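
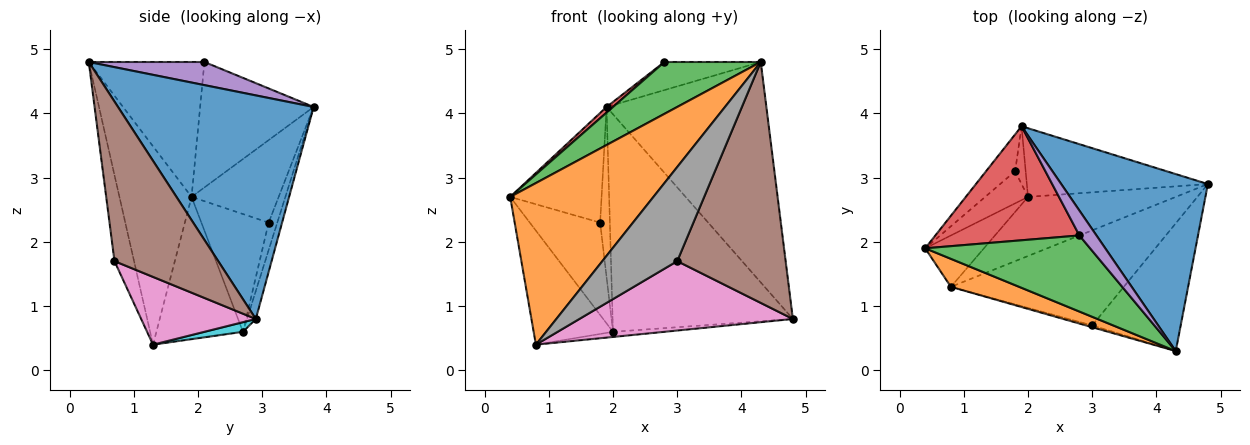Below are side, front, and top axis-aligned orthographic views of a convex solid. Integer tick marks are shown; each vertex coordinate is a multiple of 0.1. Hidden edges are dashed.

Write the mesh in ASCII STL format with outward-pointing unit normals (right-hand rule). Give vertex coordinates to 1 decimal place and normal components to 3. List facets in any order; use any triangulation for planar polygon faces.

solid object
 facet normal 0.690 0.564 0.453
  outer loop
   vertex 1.9 3.8 4.1
   vertex 4.3 0.3 4.8
   vertex 4.8 2.9 0.8
  endloop
 endfacet
 facet normal -0.444 -0.883 0.153
  outer loop
   vertex 0.8 1.3 0.4
   vertex 4.3 0.3 4.8
   vertex 0.4 1.9 2.7
  endloop
 endfacet
 facet normal -0.560 -0.467 0.684
  outer loop
   vertex 2.8 2.1 4.8
   vertex 0.4 1.9 2.7
   vertex 4.3 0.3 4.8
  endloop
 endfacet
 facet normal -0.656 -0.037 0.754
  outer loop
   vertex 2.8 2.1 4.8
   vertex 1.9 3.8 4.1
   vertex 0.4 1.9 2.7
  endloop
 endfacet
 facet normal 0.668 0.557 0.493
  outer loop
   vertex 2.8 2.1 4.8
   vertex 4.3 0.3 4.8
   vertex 1.9 3.8 4.1
  endloop
 endfacet
 facet normal 0.646 -0.675 -0.358
  outer loop
   vertex 3.0 0.7 1.7
   vertex 4.8 2.9 0.8
   vertex 4.3 0.3 4.8
  endloop
 endfacet
 facet normal 0.302 -0.562 -0.770
  outer loop
   vertex 3.0 0.7 1.7
   vertex 0.8 1.3 0.4
   vertex 4.8 2.9 0.8
  endloop
 endfacet
 facet normal -0.253 -0.967 -0.019
  outer loop
   vertex 3.0 0.7 1.7
   vertex 4.3 0.3 4.8
   vertex 0.8 1.3 0.4
  endloop
 endfacet
 facet normal -0.047 0.953 -0.301
  outer loop
   vertex 2.0 2.7 0.6
   vertex 1.9 3.8 4.1
   vertex 4.8 2.9 0.8
  endloop
 endfacet
 facet normal 0.065 0.086 -0.994
  outer loop
   vertex 2.0 2.7 0.6
   vertex 4.8 2.9 0.8
   vertex 0.8 1.3 0.4
  endloop
 endfacet
 facet normal -0.705 0.646 -0.291
  outer loop
   vertex 2.0 2.7 0.6
   vertex 0.8 1.3 0.4
   vertex 0.4 1.9 2.7
  endloop
 endfacet
 facet normal -0.670 0.703 -0.236
  outer loop
   vertex 1.8 3.1 2.3
   vertex 0.4 1.9 2.7
   vertex 1.9 3.8 4.1
  endloop
 endfacet
 facet normal -0.670 0.701 -0.244
  outer loop
   vertex 1.8 3.1 2.3
   vertex 2.0 2.7 0.6
   vertex 0.4 1.9 2.7
  endloop
 endfacet
 facet normal -0.643 0.725 -0.246
  outer loop
   vertex 1.8 3.1 2.3
   vertex 1.9 3.8 4.1
   vertex 2.0 2.7 0.6
  endloop
 endfacet
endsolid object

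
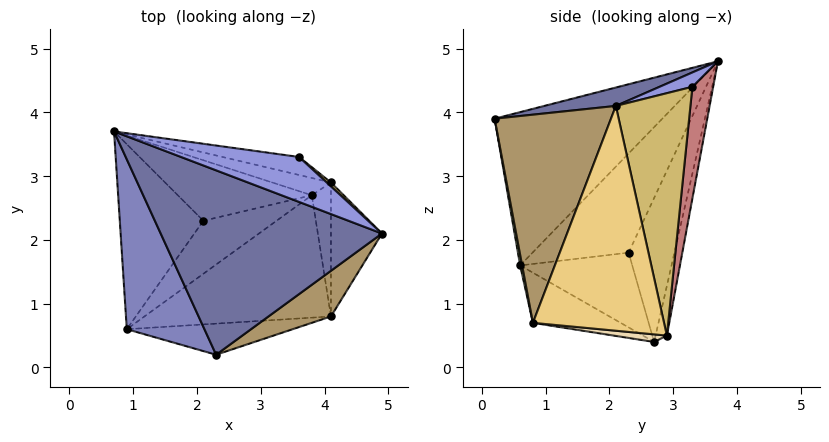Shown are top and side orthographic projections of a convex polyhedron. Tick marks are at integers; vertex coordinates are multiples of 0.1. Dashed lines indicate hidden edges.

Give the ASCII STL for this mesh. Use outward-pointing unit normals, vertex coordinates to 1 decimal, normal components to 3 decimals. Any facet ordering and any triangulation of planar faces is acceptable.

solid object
 facet normal 0.081 -0.213 0.974
  outer loop
   vertex 2.3 0.2 3.9
   vertex 4.9 2.1 4.1
   vertex 0.7 3.7 4.8
  endloop
 endfacet
 facet normal -0.790 -0.464 0.400
  outer loop
   vertex 0.9 0.6 1.6
   vertex 2.3 0.2 3.9
   vertex 0.7 3.7 4.8
  endloop
 endfacet
 facet normal 0.120 -0.117 0.986
  outer loop
   vertex 3.6 3.3 4.4
   vertex 0.7 3.7 4.8
   vertex 4.9 2.1 4.1
  endloop
 endfacet
 facet normal -0.592 0.588 -0.551
  outer loop
   vertex 2.1 2.3 1.8
   vertex 0.7 3.7 4.8
   vertex 3.8 2.7 0.4
  endloop
 endfacet
 facet normal -0.651 0.524 -0.549
  outer loop
   vertex 2.1 2.3 1.8
   vertex 0.9 0.6 1.6
   vertex 0.7 3.7 4.8
  endloop
 endfacet
 facet normal -0.616 0.506 -0.604
  outer loop
   vertex 2.1 2.3 1.8
   vertex 3.8 2.7 0.4
   vertex 0.9 0.6 1.6
  endloop
 endfacet
 facet normal 0.011 -0.984 -0.178
  outer loop
   vertex 4.1 0.8 0.7
   vertex 2.3 0.2 3.9
   vertex 0.9 0.6 1.6
  endloop
 endfacet
 facet normal -0.255 -0.190 -0.948
  outer loop
   vertex 4.1 0.8 0.7
   vertex 0.9 0.6 1.6
   vertex 3.8 2.7 0.4
  endloop
 endfacet
 facet normal 0.573 -0.802 0.172
  outer loop
   vertex 4.1 0.8 0.7
   vertex 4.9 2.1 4.1
   vertex 2.3 0.2 3.9
  endloop
 endfacet
 facet normal 0.680 0.733 0.012
  outer loop
   vertex 4.1 2.9 0.5
   vertex 3.6 3.3 4.4
   vertex 4.9 2.1 4.1
  endloop
 endfacet
 facet normal 0.975 -0.021 -0.221
  outer loop
   vertex 4.1 2.9 0.5
   vertex 4.9 2.1 4.1
   vertex 4.1 0.8 0.7
  endloop
 endfacet
 facet normal 0.367 -0.088 -0.926
  outer loop
   vertex 4.1 2.9 0.5
   vertex 4.1 0.8 0.7
   vertex 3.8 2.7 0.4
  endloop
 endfacet
 facet normal -0.385 0.804 -0.454
  outer loop
   vertex 4.1 2.9 0.5
   vertex 3.8 2.7 0.4
   vertex 0.7 3.7 4.8
  endloop
 endfacet
 facet normal 0.125 0.989 -0.085
  outer loop
   vertex 4.1 2.9 0.5
   vertex 0.7 3.7 4.8
   vertex 3.6 3.3 4.4
  endloop
 endfacet
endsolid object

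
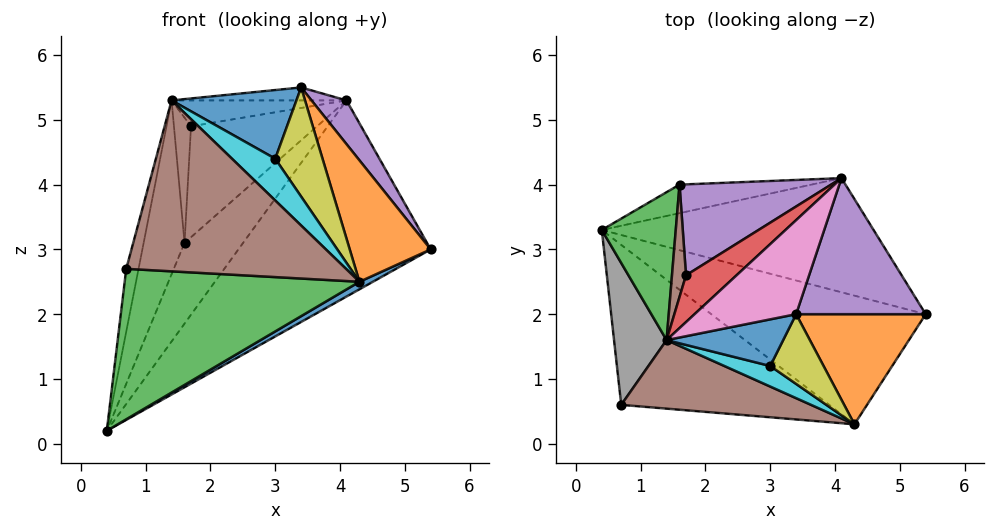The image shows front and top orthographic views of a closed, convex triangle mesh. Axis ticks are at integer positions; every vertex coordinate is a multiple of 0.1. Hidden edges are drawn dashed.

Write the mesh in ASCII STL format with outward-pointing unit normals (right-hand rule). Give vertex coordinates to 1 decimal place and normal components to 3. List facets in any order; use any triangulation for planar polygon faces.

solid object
 facet normal 0.478 -0.051 -0.877
  outer loop
   vertex 4.3 0.3 2.5
   vertex 0.4 3.3 0.2
   vertex 5.4 2.0 3.0
  endloop
 endfacet
 facet normal 0.643 -0.567 0.514
  outer loop
   vertex 3.4 2.0 5.5
   vertex 4.3 0.3 2.5
   vertex 5.4 2.0 3.0
  endloop
 endfacet
 facet normal -0.097 -0.682 -0.725
  outer loop
   vertex 0.7 0.6 2.7
   vertex 0.4 3.3 0.2
   vertex 4.3 0.3 2.5
  endloop
 endfacet
 facet normal 0.452 0.771 -0.449
  outer loop
   vertex 4.1 4.1 5.3
   vertex 5.4 2.0 3.0
   vertex 0.4 3.3 0.2
  endloop
 endfacet
 facet normal 0.766 -0.197 0.612
  outer loop
   vertex 4.1 4.1 5.3
   vertex 3.4 2.0 5.5
   vertex 5.4 2.0 3.0
  endloop
 endfacet
 facet normal -0.057 -0.927 0.372
  outer loop
   vertex 1.4 1.6 5.3
   vertex 0.7 0.6 2.7
   vertex 4.3 0.3 2.5
  endloop
 endfacet
 facet normal -0.125 0.135 0.983
  outer loop
   vertex 1.4 1.6 5.3
   vertex 3.4 2.0 5.5
   vertex 4.1 4.1 5.3
  endloop
 endfacet
 facet normal -0.970 0.099 0.223
  outer loop
   vertex 1.4 1.6 5.3
   vertex 0.4 3.3 0.2
   vertex 0.7 0.6 2.7
  endloop
 endfacet
 facet normal 0.200 -0.826 0.528
  outer loop
   vertex 3.0 1.2 4.4
   vertex 4.3 0.3 2.5
   vertex 3.4 2.0 5.5
  endloop
 endfacet
 facet normal 0.024 -0.897 0.441
  outer loop
   vertex 3.0 1.2 4.4
   vertex 1.4 1.6 5.3
   vertex 4.3 0.3 2.5
  endloop
 endfacet
 facet normal 0.109 -0.822 0.559
  outer loop
   vertex 3.0 1.2 4.4
   vertex 3.4 2.0 5.5
   vertex 1.4 1.6 5.3
  endloop
 endfacet
 facet normal 0.248 0.913 -0.323
  outer loop
   vertex 1.6 4.0 3.1
   vertex 4.1 4.1 5.3
   vertex 0.4 3.3 0.2
  endloop
 endfacet
 facet normal -0.895 0.339 0.289
  outer loop
   vertex 1.6 4.0 3.1
   vertex 0.4 3.3 0.2
   vertex 1.4 1.6 5.3
  endloop
 endfacet
 facet normal -0.409 0.442 0.798
  outer loop
   vertex 1.7 2.6 4.9
   vertex 1.4 1.6 5.3
   vertex 4.1 4.1 5.3
  endloop
 endfacet
 facet normal -0.507 0.666 0.546
  outer loop
   vertex 1.7 2.6 4.9
   vertex 4.1 4.1 5.3
   vertex 1.6 4.0 3.1
  endloop
 endfacet
 facet normal -0.847 0.396 0.355
  outer loop
   vertex 1.7 2.6 4.9
   vertex 1.6 4.0 3.1
   vertex 1.4 1.6 5.3
  endloop
 endfacet
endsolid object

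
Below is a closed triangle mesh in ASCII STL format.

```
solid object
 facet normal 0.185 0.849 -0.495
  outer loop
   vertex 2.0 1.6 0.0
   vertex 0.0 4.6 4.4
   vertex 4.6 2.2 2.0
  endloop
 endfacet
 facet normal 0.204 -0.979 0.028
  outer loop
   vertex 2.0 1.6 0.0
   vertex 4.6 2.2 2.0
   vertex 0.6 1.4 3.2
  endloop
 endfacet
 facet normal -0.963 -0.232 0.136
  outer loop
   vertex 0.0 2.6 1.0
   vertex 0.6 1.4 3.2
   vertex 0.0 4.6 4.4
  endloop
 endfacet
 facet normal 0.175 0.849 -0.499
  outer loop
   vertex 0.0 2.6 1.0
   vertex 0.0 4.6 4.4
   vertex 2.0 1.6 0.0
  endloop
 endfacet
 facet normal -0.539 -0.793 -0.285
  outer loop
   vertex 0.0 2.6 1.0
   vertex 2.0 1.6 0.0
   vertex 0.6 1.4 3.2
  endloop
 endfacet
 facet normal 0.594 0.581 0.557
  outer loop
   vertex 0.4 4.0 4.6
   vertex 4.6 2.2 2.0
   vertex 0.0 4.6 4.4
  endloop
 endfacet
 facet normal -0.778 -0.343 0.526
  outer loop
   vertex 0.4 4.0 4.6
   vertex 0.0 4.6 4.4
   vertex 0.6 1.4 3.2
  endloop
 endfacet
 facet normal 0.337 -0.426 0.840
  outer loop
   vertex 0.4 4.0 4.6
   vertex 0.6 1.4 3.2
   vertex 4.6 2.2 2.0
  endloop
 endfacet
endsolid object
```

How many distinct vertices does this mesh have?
6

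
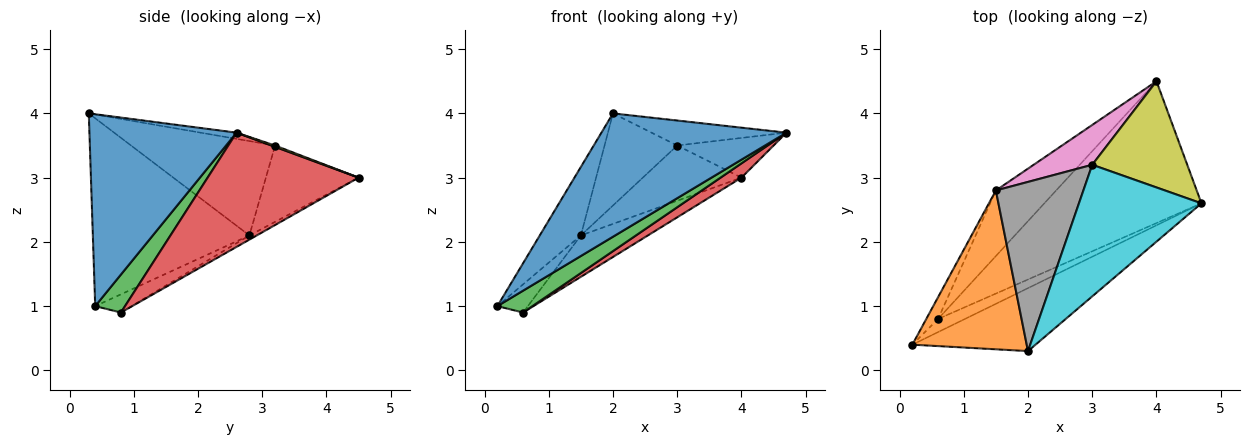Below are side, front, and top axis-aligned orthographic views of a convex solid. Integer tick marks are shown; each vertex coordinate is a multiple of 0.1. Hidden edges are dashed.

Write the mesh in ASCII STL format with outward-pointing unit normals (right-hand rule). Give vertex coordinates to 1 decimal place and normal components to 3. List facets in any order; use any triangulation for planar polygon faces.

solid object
 facet normal 0.578 -0.727 -0.371
  outer loop
   vertex 2.0 0.3 4.0
   vertex 0.2 0.4 1.0
   vertex 4.7 2.6 3.7
  endloop
 endfacet
 facet normal -0.833 0.219 0.507
  outer loop
   vertex 1.5 2.8 2.1
   vertex 0.2 0.4 1.0
   vertex 2.0 0.3 4.0
  endloop
 endfacet
 facet normal 0.589 -0.693 -0.417
  outer loop
   vertex 0.6 0.8 0.9
   vertex 4.7 2.6 3.7
   vertex 0.2 0.4 1.0
  endloop
 endfacet
 facet normal 0.586 -0.081 -0.806
  outer loop
   vertex 0.6 0.8 0.9
   vertex 4.0 4.5 3.0
   vertex 4.7 2.6 3.7
  endloop
 endfacet
 facet normal -0.687 0.576 -0.444
  outer loop
   vertex 0.6 0.8 0.9
   vertex 0.2 0.4 1.0
   vertex 1.5 2.8 2.1
  endloop
 endfacet
 facet normal -0.058 0.533 -0.844
  outer loop
   vertex 0.6 0.8 0.9
   vertex 1.5 2.8 2.1
   vertex 4.0 4.5 3.0
  endloop
 endfacet
 facet normal -0.606 0.645 0.465
  outer loop
   vertex 3.0 3.2 3.5
   vertex 4.0 4.5 3.0
   vertex 1.5 2.8 2.1
  endloop
 endfacet
 facet normal -0.688 0.347 0.638
  outer loop
   vertex 3.0 3.2 3.5
   vertex 1.5 2.8 2.1
   vertex 2.0 0.3 4.0
  endloop
 endfacet
 facet normal 0.013 0.350 0.937
  outer loop
   vertex 3.0 3.2 3.5
   vertex 4.7 2.6 3.7
   vertex 4.0 4.5 3.0
  endloop
 endfacet
 facet normal -0.050 0.186 0.981
  outer loop
   vertex 3.0 3.2 3.5
   vertex 2.0 0.3 4.0
   vertex 4.7 2.6 3.7
  endloop
 endfacet
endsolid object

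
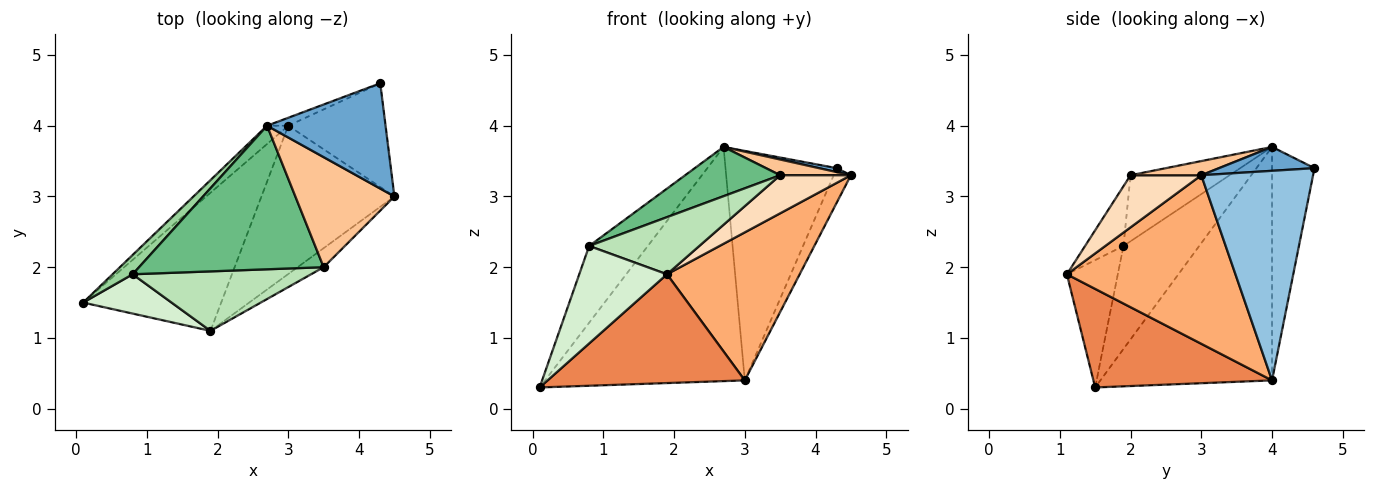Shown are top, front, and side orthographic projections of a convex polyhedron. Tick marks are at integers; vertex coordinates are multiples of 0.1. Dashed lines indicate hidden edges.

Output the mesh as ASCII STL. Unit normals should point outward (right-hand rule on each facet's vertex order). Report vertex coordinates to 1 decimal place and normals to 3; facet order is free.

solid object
 facet normal 0.197 -0.037 0.980
  outer loop
   vertex 2.7 4.0 3.7
   vertex 4.5 3.0 3.3
   vertex 4.3 4.6 3.4
  endloop
 endfacet
 facet normal 0.898 0.138 -0.417
  outer loop
   vertex 3.0 4.0 0.4
   vertex 4.3 4.6 3.4
   vertex 4.5 3.0 3.3
  endloop
 endfacet
 facet normal -0.651 0.757 -0.059
  outer loop
   vertex 3.0 4.0 0.4
   vertex 0.1 1.5 0.3
   vertex 2.7 4.0 3.7
  endloop
 endfacet
 facet normal -0.356 0.934 -0.032
  outer loop
   vertex 3.0 4.0 0.4
   vertex 2.7 4.0 3.7
   vertex 4.3 4.6 3.4
  endloop
 endfacet
 facet normal 0.489 -0.540 -0.685
  outer loop
   vertex 1.9 1.1 1.9
   vertex 0.1 1.5 0.3
   vertex 3.0 4.0 0.4
  endloop
 endfacet
 facet normal 0.668 -0.526 -0.527
  outer loop
   vertex 1.9 1.1 1.9
   vertex 3.0 4.0 0.4
   vertex 4.5 3.0 3.3
  endloop
 endfacet
 facet normal 0.140 -0.140 0.980
  outer loop
   vertex 3.5 2.0 3.3
   vertex 4.5 3.0 3.3
   vertex 2.7 4.0 3.7
  endloop
 endfacet
 facet normal 0.667 -0.667 -0.333
  outer loop
   vertex 3.5 2.0 3.3
   vertex 1.9 1.1 1.9
   vertex 4.5 3.0 3.3
  endloop
 endfacet
 facet normal -0.320 -0.307 0.896
  outer loop
   vertex 0.8 1.9 2.3
   vertex 3.5 2.0 3.3
   vertex 2.7 4.0 3.7
  endloop
 endfacet
 facet normal -0.781 0.605 0.152
  outer loop
   vertex 0.8 1.9 2.3
   vertex 2.7 4.0 3.7
   vertex 0.1 1.5 0.3
  endloop
 endfacet
 facet normal -0.235 -0.673 0.701
  outer loop
   vertex 0.8 1.9 2.3
   vertex 1.9 1.1 1.9
   vertex 3.5 2.0 3.3
  endloop
 endfacet
 facet normal -0.474 -0.817 0.329
  outer loop
   vertex 0.8 1.9 2.3
   vertex 0.1 1.5 0.3
   vertex 1.9 1.1 1.9
  endloop
 endfacet
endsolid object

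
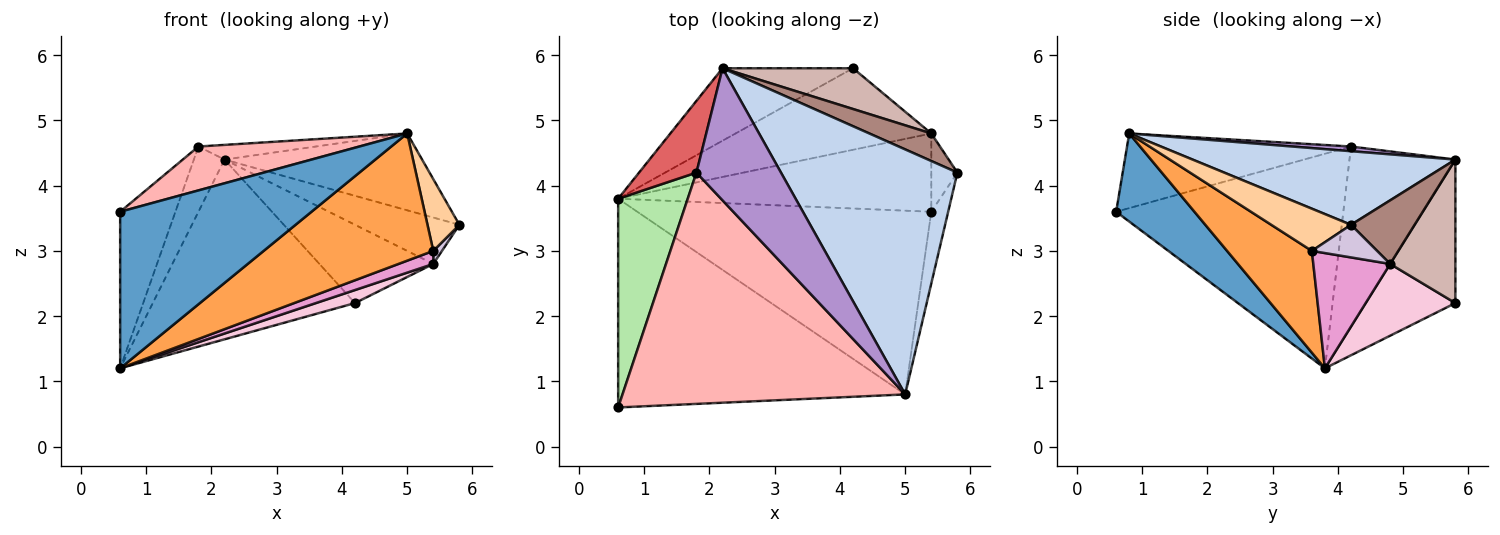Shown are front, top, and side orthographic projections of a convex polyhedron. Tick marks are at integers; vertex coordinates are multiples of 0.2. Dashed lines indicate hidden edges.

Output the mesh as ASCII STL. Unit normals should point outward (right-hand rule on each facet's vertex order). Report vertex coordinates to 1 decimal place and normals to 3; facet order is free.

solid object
 facet normal 0.238 -0.583 -0.777
  outer loop
   vertex 0.6 0.6 3.6
   vertex 0.6 3.8 1.2
   vertex 5.0 0.8 4.8
  endloop
 endfacet
 facet normal 0.370 0.278 0.887
  outer loop
   vertex 2.2 5.8 4.4
   vertex 5.0 0.8 4.8
   vertex 5.8 4.2 3.4
  endloop
 endfacet
 facet normal 0.274 -0.547 -0.791
  outer loop
   vertex 5.4 3.6 3.0
   vertex 5.0 0.8 4.8
   vertex 0.6 3.8 1.2
  endloop
 endfacet
 facet normal 0.870 -0.348 -0.348
  outer loop
   vertex 5.4 3.6 3.0
   vertex 5.8 4.2 3.4
   vertex 5.0 0.8 4.8
  endloop
 endfacet
 facet normal -0.380 0.858 -0.346
  outer loop
   vertex 4.2 5.8 2.2
   vertex 0.6 3.8 1.2
   vertex 2.2 5.8 4.4
  endloop
 endfacet
 facet normal -0.927 0.225 0.301
  outer loop
   vertex 1.8 4.2 4.6
   vertex 0.6 3.8 1.2
   vertex 0.6 0.6 3.6
  endloop
 endfacet
 facet normal -0.918 0.266 0.293
  outer loop
   vertex 1.8 4.2 4.6
   vertex 2.2 5.8 4.4
   vertex 0.6 3.8 1.2
  endloop
 endfacet
 facet normal -0.251 -0.180 0.951
  outer loop
   vertex 1.8 4.2 4.6
   vertex 0.6 0.6 3.6
   vertex 5.0 0.8 4.8
  endloop
 endfacet
 facet normal 0.055 0.110 0.992
  outer loop
   vertex 1.8 4.2 4.6
   vertex 5.0 0.8 4.8
   vertex 2.2 5.8 4.4
  endloop
 endfacet
 facet normal 0.777 -0.104 -0.621
  outer loop
   vertex 5.4 4.8 2.8
   vertex 5.8 4.2 3.4
   vertex 5.4 3.6 3.0
  endloop
 endfacet
 facet normal 0.464 0.762 0.452
  outer loop
   vertex 5.4 4.8 2.8
   vertex 2.2 5.8 4.4
   vertex 5.8 4.2 3.4
  endloop
 endfacet
 facet normal 0.453 0.791 0.412
  outer loop
   vertex 5.4 4.8 2.8
   vertex 4.2 5.8 2.2
   vertex 2.2 5.8 4.4
  endloop
 endfacet
 facet normal 0.341 -0.155 -0.927
  outer loop
   vertex 5.4 4.8 2.8
   vertex 5.4 3.6 3.0
   vertex 0.6 3.8 1.2
  endloop
 endfacet
 facet normal 0.340 -0.149 -0.928
  outer loop
   vertex 5.4 4.8 2.8
   vertex 0.6 3.8 1.2
   vertex 4.2 5.8 2.2
  endloop
 endfacet
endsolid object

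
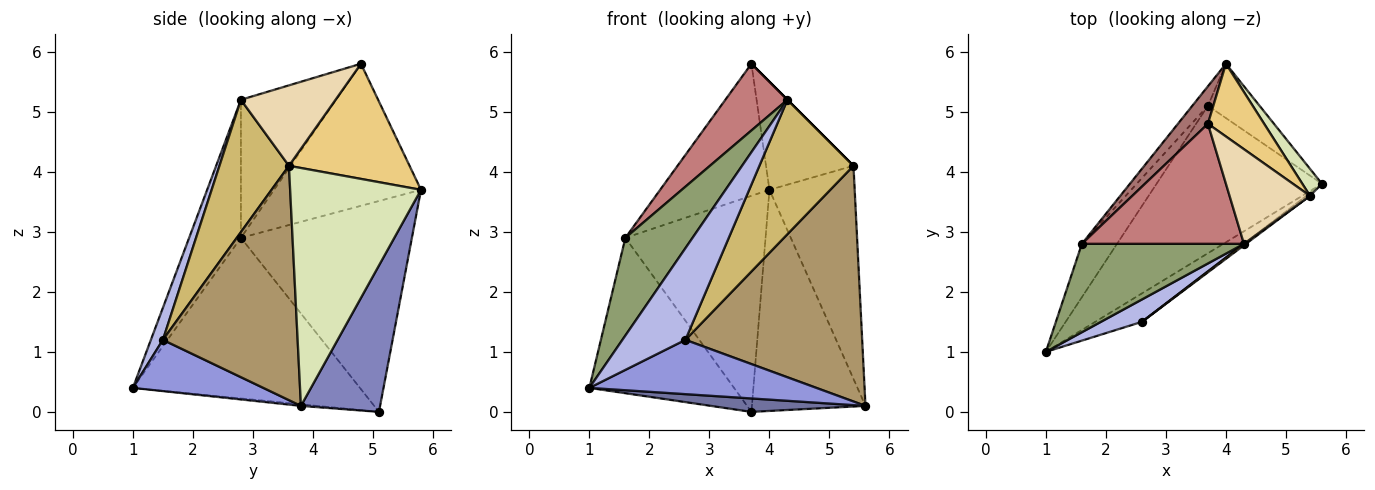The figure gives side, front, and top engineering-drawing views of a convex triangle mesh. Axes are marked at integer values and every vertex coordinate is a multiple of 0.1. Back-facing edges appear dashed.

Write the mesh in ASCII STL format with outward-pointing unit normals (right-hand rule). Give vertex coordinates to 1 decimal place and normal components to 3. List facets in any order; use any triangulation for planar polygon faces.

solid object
 facet normal -0.010 -0.091 -0.996
  outer loop
   vertex 3.7 5.1 0.0
   vertex 5.6 3.8 0.1
   vertex 1.0 1.0 0.4
  endloop
 endfacet
 facet normal 0.561 0.804 -0.198
  outer loop
   vertex 3.7 5.1 0.0
   vertex 4.0 5.8 3.7
   vertex 5.6 3.8 0.1
  endloop
 endfacet
 facet normal 0.454 -0.789 -0.414
  outer loop
   vertex 2.6 1.5 1.2
   vertex 1.0 1.0 0.4
   vertex 5.6 3.8 0.1
  endloop
 endfacet
 facet normal 0.182 -0.955 0.233
  outer loop
   vertex 2.6 1.5 1.2
   vertex 4.3 2.8 5.2
   vertex 1.0 1.0 0.4
  endloop
 endfacet
 facet normal -0.496 -0.644 0.583
  outer loop
   vertex 1.6 2.8 2.9
   vertex 1.0 1.0 0.4
   vertex 4.3 2.8 5.2
  endloop
 endfacet
 facet normal -0.829 0.528 -0.181
  outer loop
   vertex 1.6 2.8 2.9
   vertex 3.7 5.1 0.0
   vertex 1.0 1.0 0.4
  endloop
 endfacet
 facet normal -0.772 0.633 -0.057
  outer loop
   vertex 1.6 2.8 2.9
   vertex 4.0 5.8 3.7
   vertex 3.7 5.1 0.0
  endloop
 endfacet
 facet normal 0.836 0.544 0.069
  outer loop
   vertex 5.4 3.6 4.1
   vertex 5.6 3.8 0.1
   vertex 4.0 5.8 3.7
  endloop
 endfacet
 facet normal 0.606 -0.795 -0.009
  outer loop
   vertex 5.4 3.6 4.1
   vertex 2.6 1.5 1.2
   vertex 5.6 3.8 0.1
  endloop
 endfacet
 facet normal 0.594 -0.804 0.009
  outer loop
   vertex 5.4 3.6 4.1
   vertex 4.3 2.8 5.2
   vertex 2.6 1.5 1.2
  endloop
 endfacet
 facet normal 0.753 0.546 0.368
  outer loop
   vertex 3.7 4.8 5.8
   vertex 5.4 3.6 4.1
   vertex 4.0 5.8 3.7
  endloop
 endfacet
 facet normal 0.707 0.000 0.707
  outer loop
   vertex 3.7 4.8 5.8
   vertex 4.3 2.8 5.2
   vertex 5.4 3.6 4.1
  endloop
 endfacet
 facet normal -0.791 0.588 0.167
  outer loop
   vertex 3.7 4.8 5.8
   vertex 4.0 5.8 3.7
   vertex 1.6 2.8 2.9
  endloop
 endfacet
 facet normal -0.597 -0.390 0.701
  outer loop
   vertex 3.7 4.8 5.8
   vertex 1.6 2.8 2.9
   vertex 4.3 2.8 5.2
  endloop
 endfacet
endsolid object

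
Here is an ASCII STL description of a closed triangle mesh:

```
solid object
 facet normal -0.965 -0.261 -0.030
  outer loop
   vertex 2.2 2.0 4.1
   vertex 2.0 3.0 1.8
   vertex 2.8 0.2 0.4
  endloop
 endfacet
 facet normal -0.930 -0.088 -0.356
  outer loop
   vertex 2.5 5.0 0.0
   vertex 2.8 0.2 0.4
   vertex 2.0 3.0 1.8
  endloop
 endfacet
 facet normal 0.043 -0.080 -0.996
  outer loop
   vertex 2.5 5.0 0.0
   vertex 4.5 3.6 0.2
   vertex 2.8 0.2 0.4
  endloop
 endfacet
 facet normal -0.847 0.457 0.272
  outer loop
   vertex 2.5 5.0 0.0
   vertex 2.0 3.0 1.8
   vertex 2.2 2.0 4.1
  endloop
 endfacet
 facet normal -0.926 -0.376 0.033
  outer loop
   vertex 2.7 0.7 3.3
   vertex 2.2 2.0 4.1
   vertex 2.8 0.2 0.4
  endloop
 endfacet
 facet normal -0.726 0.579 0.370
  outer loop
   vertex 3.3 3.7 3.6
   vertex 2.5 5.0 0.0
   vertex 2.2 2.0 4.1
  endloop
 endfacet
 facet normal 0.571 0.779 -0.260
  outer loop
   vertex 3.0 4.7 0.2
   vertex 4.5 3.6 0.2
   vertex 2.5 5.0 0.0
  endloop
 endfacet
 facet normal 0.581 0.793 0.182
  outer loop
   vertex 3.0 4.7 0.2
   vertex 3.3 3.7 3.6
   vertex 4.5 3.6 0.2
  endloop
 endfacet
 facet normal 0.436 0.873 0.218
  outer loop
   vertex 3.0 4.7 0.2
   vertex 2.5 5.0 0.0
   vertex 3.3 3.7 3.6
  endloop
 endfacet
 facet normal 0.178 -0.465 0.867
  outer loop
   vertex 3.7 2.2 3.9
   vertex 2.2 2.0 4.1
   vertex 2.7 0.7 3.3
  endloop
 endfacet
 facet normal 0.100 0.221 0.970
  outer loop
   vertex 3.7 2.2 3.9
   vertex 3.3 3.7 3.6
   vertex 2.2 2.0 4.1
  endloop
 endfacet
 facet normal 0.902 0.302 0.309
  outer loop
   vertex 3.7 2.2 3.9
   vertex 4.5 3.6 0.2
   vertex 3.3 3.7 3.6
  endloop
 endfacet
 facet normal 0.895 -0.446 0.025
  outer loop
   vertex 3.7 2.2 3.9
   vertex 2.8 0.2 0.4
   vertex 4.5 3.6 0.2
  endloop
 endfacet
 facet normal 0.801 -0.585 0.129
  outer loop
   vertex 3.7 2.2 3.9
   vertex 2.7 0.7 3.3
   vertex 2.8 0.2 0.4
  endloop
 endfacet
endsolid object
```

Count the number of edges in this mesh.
21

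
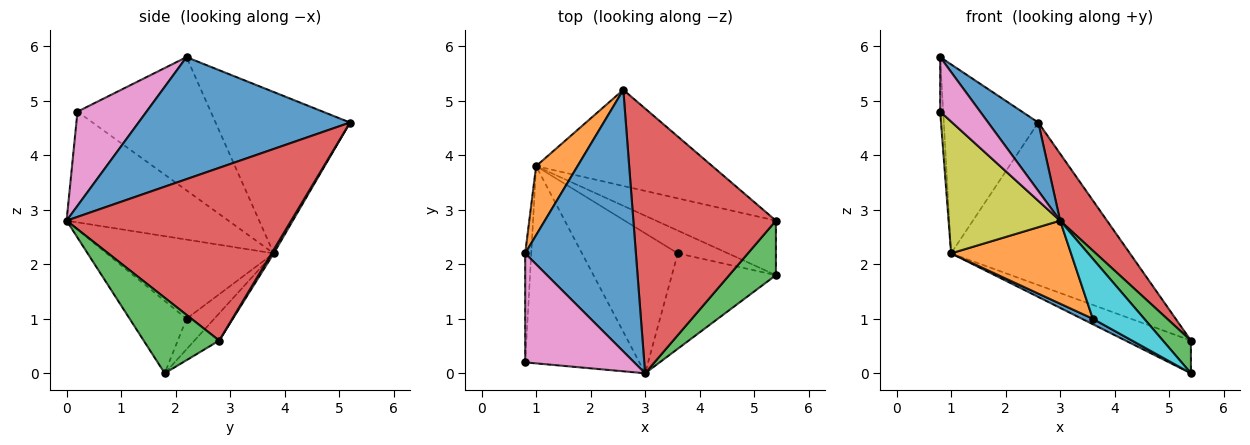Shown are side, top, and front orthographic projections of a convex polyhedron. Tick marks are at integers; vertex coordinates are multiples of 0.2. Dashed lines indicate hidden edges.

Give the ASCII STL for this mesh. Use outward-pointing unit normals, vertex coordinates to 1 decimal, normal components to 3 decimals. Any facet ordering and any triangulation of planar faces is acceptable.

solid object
 facet normal 0.729 -0.173 0.662
  outer loop
   vertex 3.0 0.0 2.8
   vertex 2.6 5.2 4.6
   vertex 0.8 2.2 5.8
  endloop
 endfacet
 facet normal -0.801 0.563 0.206
  outer loop
   vertex 1.0 3.8 2.2
   vertex 0.8 2.2 5.8
   vertex 2.6 5.2 4.6
  endloop
 endfacet
 facet normal 0.811 -0.301 0.502
  outer loop
   vertex 5.4 2.8 0.6
   vertex 3.0 0.0 2.8
   vertex 5.4 1.8 0.0
  endloop
 endfacet
 facet normal 0.761 -0.159 0.628
  outer loop
   vertex 5.4 2.8 0.6
   vertex 2.6 5.2 4.6
   vertex 3.0 0.0 2.8
  endloop
 endfacet
 facet normal -0.191 0.505 -0.842
  outer loop
   vertex 5.4 2.8 0.6
   vertex 5.4 1.8 0.0
   vertex 1.0 3.8 2.2
  endloop
 endfacet
 facet normal 0.010 0.861 -0.509
  outer loop
   vertex 5.4 2.8 0.6
   vertex 1.0 3.8 2.2
   vertex 2.6 5.2 4.6
  endloop
 endfacet
 facet normal 0.611 -0.354 0.708
  outer loop
   vertex 0.8 0.2 4.8
   vertex 3.0 0.0 2.8
   vertex 0.8 2.2 5.8
  endloop
 endfacet
 facet normal -0.999 0.023 -0.045
  outer loop
   vertex 0.8 0.2 4.8
   vertex 0.8 2.2 5.8
   vertex 1.0 3.8 2.2
  endloop
 endfacet
 facet normal -0.628 -0.433 -0.647
  outer loop
   vertex 0.8 0.2 4.8
   vertex 1.0 3.8 2.2
   vertex 3.0 0.0 2.8
  endloop
 endfacet
 facet normal -0.507 -0.459 -0.730
  outer loop
   vertex 3.6 2.2 1.0
   vertex 5.4 1.8 0.0
   vertex 3.0 0.0 2.8
  endloop
 endfacet
 facet normal -0.509 -0.200 -0.837
  outer loop
   vertex 3.6 2.2 1.0
   vertex 1.0 3.8 2.2
   vertex 5.4 1.8 0.0
  endloop
 endfacet
 facet normal -0.579 -0.416 -0.701
  outer loop
   vertex 3.6 2.2 1.0
   vertex 3.0 0.0 2.8
   vertex 1.0 3.8 2.2
  endloop
 endfacet
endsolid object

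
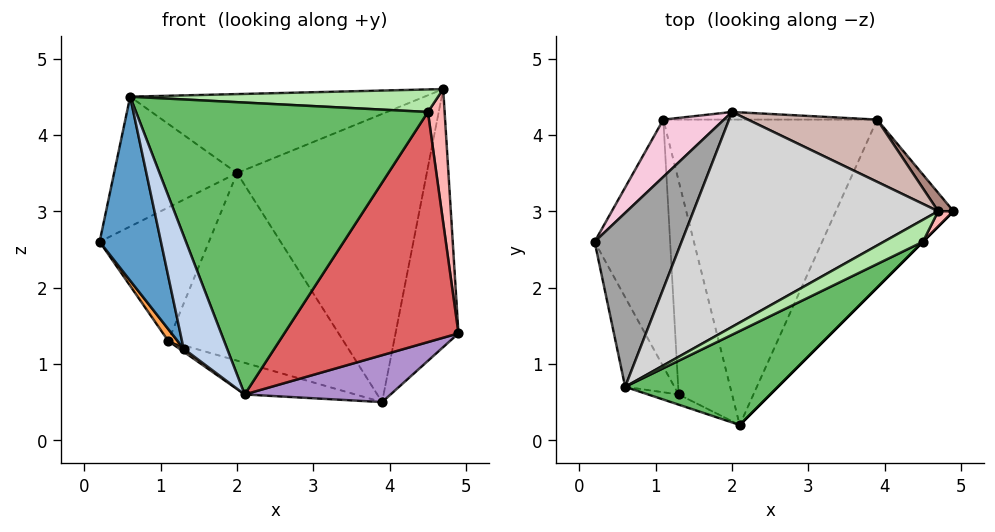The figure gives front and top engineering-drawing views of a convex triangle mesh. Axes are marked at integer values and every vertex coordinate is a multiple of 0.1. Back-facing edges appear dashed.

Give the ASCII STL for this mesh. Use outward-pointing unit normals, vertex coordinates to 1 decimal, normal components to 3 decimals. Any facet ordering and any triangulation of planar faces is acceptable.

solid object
 facet normal -0.910 -0.373 -0.182
  outer loop
   vertex 1.3 0.6 1.2
   vertex 0.6 0.7 4.5
   vertex 0.2 2.6 2.6
  endloop
 endfacet
 facet normal -0.492 -0.867 -0.078
  outer loop
   vertex 1.3 0.6 1.2
   vertex 2.1 0.2 0.6
   vertex 0.6 0.7 4.5
  endloop
 endfacet
 facet normal -0.805 -0.028 -0.592
  outer loop
   vertex 1.3 0.6 1.2
   vertex 0.2 2.6 2.6
   vertex 1.1 4.2 1.3
  endloop
 endfacet
 facet normal -0.604 -0.011 -0.797
  outer loop
   vertex 1.3 0.6 1.2
   vertex 1.1 4.2 1.3
   vertex 2.1 0.2 0.6
  endloop
 endfacet
 facet normal 0.432 -0.858 0.276
  outer loop
   vertex 4.5 2.6 4.3
   vertex 0.6 0.7 4.5
   vertex 2.1 0.2 0.6
  endloop
 endfacet
 facet normal 0.359 -0.668 0.652
  outer loop
   vertex 4.5 2.6 4.3
   vertex 4.7 3.0 4.6
   vertex 0.6 0.7 4.5
  endloop
 endfacet
 facet normal 0.707 -0.707 0.000
  outer loop
   vertex 4.5 2.6 4.3
   vertex 2.1 0.2 0.6
   vertex 4.9 3.0 1.4
  endloop
 endfacet
 facet normal 0.876 -0.479 0.055
  outer loop
   vertex 4.5 2.6 4.3
   vertex 4.9 3.0 1.4
   vertex 4.7 3.0 4.6
  endloop
 endfacet
 facet normal 0.478 -0.236 -0.846
  outer loop
   vertex 3.9 4.2 0.5
   vertex 4.9 3.0 1.4
   vertex 2.1 0.2 0.6
  endloop
 endfacet
 facet normal -0.273 0.099 -0.957
  outer loop
   vertex 3.9 4.2 0.5
   vertex 2.1 0.2 0.6
   vertex 1.1 4.2 1.3
  endloop
 endfacet
 facet normal 0.750 0.660 0.047
  outer loop
   vertex 3.9 4.2 0.5
   vertex 4.7 3.0 4.6
   vertex 4.9 3.0 1.4
  endloop
 endfacet
 facet normal 0.359 0.912 0.197
  outer loop
   vertex 2.0 4.3 3.5
   vertex 4.7 3.0 4.6
   vertex 3.9 4.2 0.5
  endloop
 endfacet
 facet normal -0.012 0.999 -0.041
  outer loop
   vertex 2.0 4.3 3.5
   vertex 3.9 4.2 0.5
   vertex 1.1 4.2 1.3
  endloop
 endfacet
 facet normal -0.729 0.629 0.270
  outer loop
   vertex 2.0 4.3 3.5
   vertex 1.1 4.2 1.3
   vertex 0.2 2.6 2.6
  endloop
 endfacet
 facet normal -0.695 0.430 0.577
  outer loop
   vertex 2.0 4.3 3.5
   vertex 0.2 2.6 2.6
   vertex 0.6 0.7 4.5
  endloop
 endfacet
 facet normal -0.211 0.337 0.917
  outer loop
   vertex 2.0 4.3 3.5
   vertex 0.6 0.7 4.5
   vertex 4.7 3.0 4.6
  endloop
 endfacet
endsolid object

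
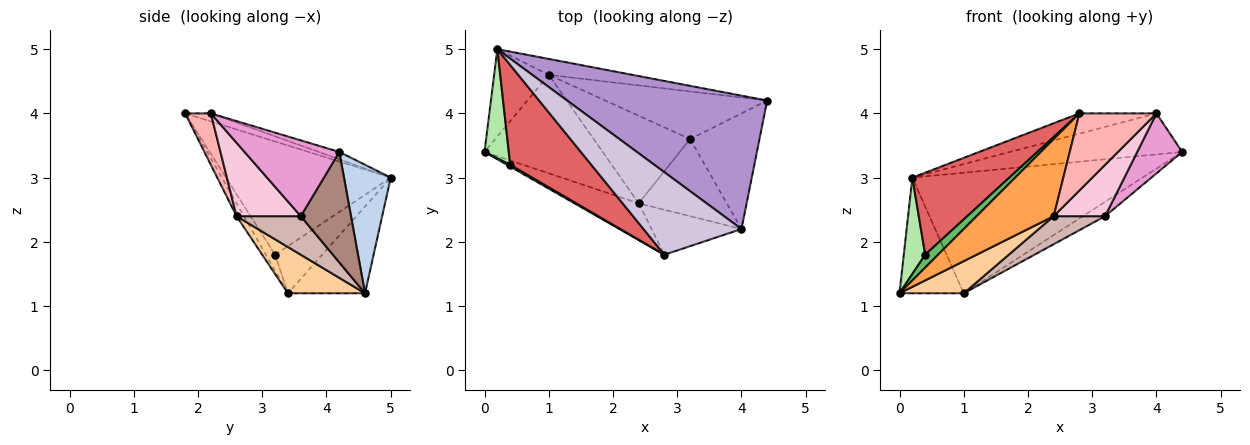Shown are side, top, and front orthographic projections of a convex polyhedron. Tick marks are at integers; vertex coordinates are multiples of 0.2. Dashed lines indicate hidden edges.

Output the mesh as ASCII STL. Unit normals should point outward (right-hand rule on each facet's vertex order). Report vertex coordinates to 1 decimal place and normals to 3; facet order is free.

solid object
 facet normal -0.692 0.576 -0.435
  outer loop
   vertex 1.0 4.6 1.2
   vertex 0.0 3.4 1.2
   vertex 0.2 5.0 3.0
  endloop
 endfacet
 facet normal 0.197 0.972 -0.128
  outer loop
   vertex 1.0 4.6 1.2
   vertex 0.2 5.0 3.0
   vertex 4.4 4.2 3.4
  endloop
 endfacet
 facet normal -0.086 -0.900 -0.428
  outer loop
   vertex 2.4 2.6 2.4
   vertex 2.8 1.8 4.0
   vertex 0.0 3.4 1.2
  endloop
 endfacet
 facet normal 0.349 -0.291 -0.891
  outer loop
   vertex 2.4 2.6 2.4
   vertex 0.0 3.4 1.2
   vertex 1.0 4.6 1.2
  endloop
 endfacet
 facet normal -0.577 -0.808 0.115
  outer loop
   vertex 0.4 3.2 1.8
   vertex 0.0 3.4 1.2
   vertex 2.8 1.8 4.0
  endloop
 endfacet
 facet normal -0.824 -0.375 0.425
  outer loop
   vertex 0.4 3.2 1.8
   vertex 0.2 5.0 3.0
   vertex 0.0 3.4 1.2
  endloop
 endfacet
 facet normal -0.733 -0.432 0.525
  outer loop
   vertex 0.4 3.2 1.8
   vertex 2.8 1.8 4.0
   vertex 0.2 5.0 3.0
  endloop
 endfacet
 facet normal 0.277 -0.830 -0.484
  outer loop
   vertex 4.0 2.2 4.0
   vertex 2.8 1.8 4.0
   vertex 2.4 2.6 2.4
  endloop
 endfacet
 facet normal -0.035 0.294 0.955
  outer loop
   vertex 4.0 2.2 4.0
   vertex 4.4 4.2 3.4
   vertex 0.2 5.0 3.0
  endloop
 endfacet
 facet normal -0.079 0.238 0.968
  outer loop
   vertex 4.0 2.2 4.0
   vertex 0.2 5.0 3.0
   vertex 2.8 1.8 4.0
  endloop
 endfacet
 facet normal 0.547 0.242 -0.801
  outer loop
   vertex 3.2 3.6 2.4
   vertex 1.0 4.6 1.2
   vertex 4.4 4.2 3.4
  endloop
 endfacet
 facet normal 0.356 -0.285 -0.890
  outer loop
   vertex 3.2 3.6 2.4
   vertex 2.4 2.6 2.4
   vertex 1.0 4.6 1.2
  endloop
 endfacet
 facet normal 0.696 -0.330 -0.637
  outer loop
   vertex 3.2 3.6 2.4
   vertex 4.4 4.2 3.4
   vertex 4.0 2.2 4.0
  endloop
 endfacet
 facet normal 0.570 -0.456 -0.684
  outer loop
   vertex 3.2 3.6 2.4
   vertex 4.0 2.2 4.0
   vertex 2.4 2.6 2.4
  endloop
 endfacet
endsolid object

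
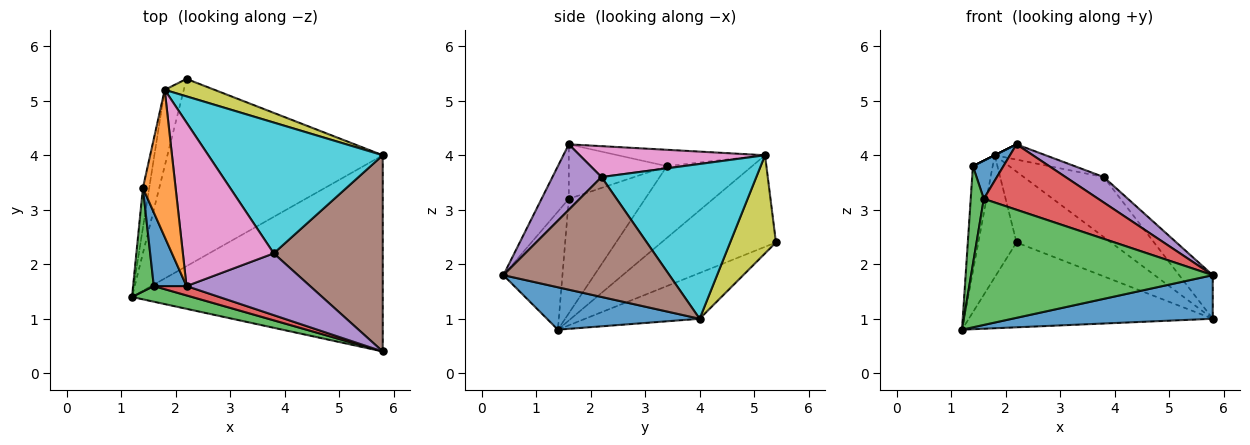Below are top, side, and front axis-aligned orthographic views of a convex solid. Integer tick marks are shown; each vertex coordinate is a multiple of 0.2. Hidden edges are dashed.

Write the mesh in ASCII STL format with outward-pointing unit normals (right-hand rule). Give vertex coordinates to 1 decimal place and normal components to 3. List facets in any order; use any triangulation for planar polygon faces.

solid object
 facet normal 0.163 -0.214 -0.963
  outer loop
   vertex 5.8 4.0 1.0
   vertex 5.8 0.4 1.8
   vertex 1.2 1.4 0.8
  endloop
 endfacet
 facet normal -0.190 0.405 -0.894
  outer loop
   vertex 5.8 4.0 1.0
   vertex 1.2 1.4 0.8
   vertex 2.2 5.4 2.4
  endloop
 endfacet
 facet normal -0.236 -0.964 0.120
  outer loop
   vertex 1.6 1.6 3.2
   vertex 1.2 1.4 0.8
   vertex 5.8 0.4 1.8
  endloop
 endfacet
 facet normal -0.229 -0.964 0.138
  outer loop
   vertex 1.6 1.6 3.2
   vertex 5.8 0.4 1.8
   vertex 2.2 1.6 4.2
  endloop
 endfacet
 facet normal 0.440 -0.342 0.831
  outer loop
   vertex 3.8 2.2 3.6
   vertex 2.2 1.6 4.2
   vertex 5.8 0.4 1.8
  endloop
 endfacet
 facet normal 0.732 0.148 0.665
  outer loop
   vertex 3.8 2.2 3.6
   vertex 5.8 0.4 1.8
   vertex 5.8 4.0 1.0
  endloop
 endfacet
 facet normal 0.321 0.088 0.943
  outer loop
   vertex 1.8 5.2 4.0
   vertex 2.2 1.6 4.2
   vertex 3.8 2.2 3.6
  endloop
 endfacet
 facet normal -0.931 0.310 -0.194
  outer loop
   vertex 1.8 5.2 4.0
   vertex 2.2 5.4 2.4
   vertex 1.2 1.4 0.8
  endloop
 endfacet
 facet normal 0.426 0.879 0.216
  outer loop
   vertex 1.8 5.2 4.0
   vertex 5.8 4.0 1.0
   vertex 2.2 5.4 2.4
  endloop
 endfacet
 facet normal 0.628 0.324 0.708
  outer loop
   vertex 1.8 5.2 4.0
   vertex 3.8 2.2 3.6
   vertex 5.8 4.0 1.0
  endloop
 endfacet
 facet normal -0.829 -0.258 0.497
  outer loop
   vertex 1.4 3.4 3.8
   vertex 1.6 1.6 3.2
   vertex 2.2 1.6 4.2
  endloop
 endfacet
 facet normal -0.447 0.000 0.894
  outer loop
   vertex 1.4 3.4 3.8
   vertex 2.2 1.6 4.2
   vertex 1.8 5.2 4.0
  endloop
 endfacet
 facet normal -0.970 -0.166 0.176
  outer loop
   vertex 1.4 3.4 3.8
   vertex 1.2 1.4 0.8
   vertex 1.6 1.6 3.2
  endloop
 endfacet
 facet normal -0.971 0.225 -0.085
  outer loop
   vertex 1.4 3.4 3.8
   vertex 1.8 5.2 4.0
   vertex 1.2 1.4 0.8
  endloop
 endfacet
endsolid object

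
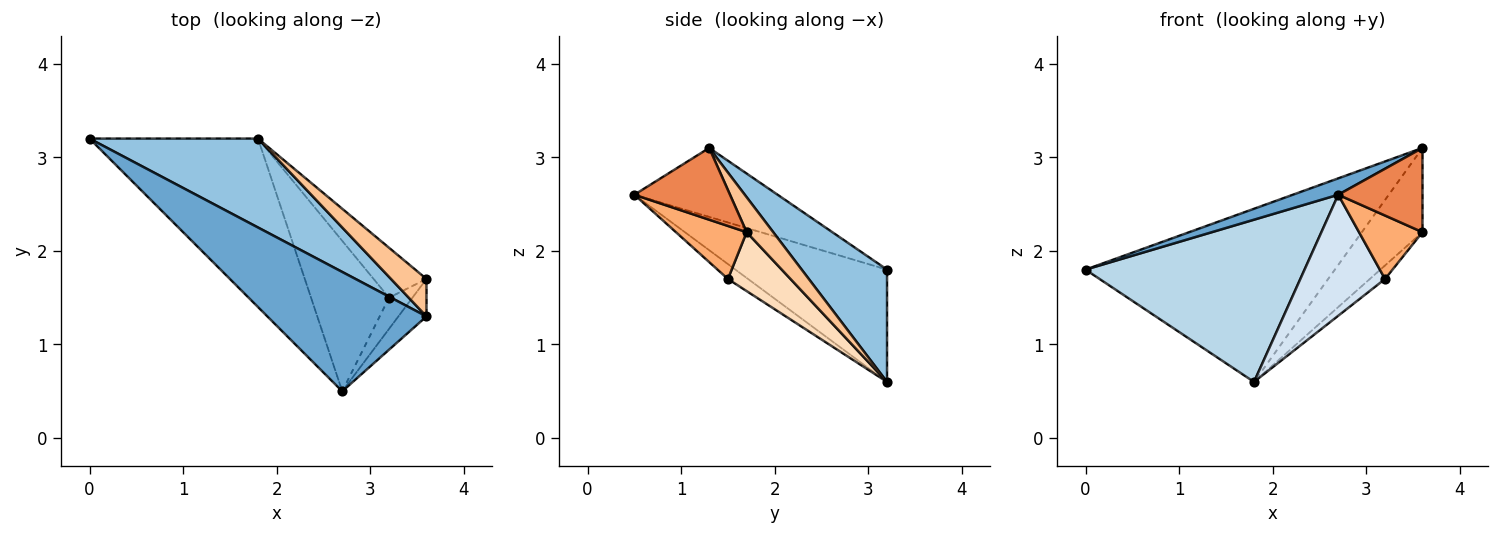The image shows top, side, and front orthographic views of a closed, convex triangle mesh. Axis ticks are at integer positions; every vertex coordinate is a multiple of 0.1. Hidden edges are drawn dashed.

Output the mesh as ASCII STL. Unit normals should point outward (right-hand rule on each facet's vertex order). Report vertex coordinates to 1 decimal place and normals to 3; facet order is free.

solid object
 facet normal -0.395 -0.125 0.910
  outer loop
   vertex 2.7 0.5 2.6
   vertex 3.6 1.3 3.1
   vertex 0.0 3.2 1.8
  endloop
 endfacet
 facet normal 0.291 0.851 0.437
  outer loop
   vertex 1.8 3.2 0.6
   vertex 0.0 3.2 1.8
   vertex 3.6 1.3 3.1
  endloop
 endfacet
 facet normal -0.433 -0.625 -0.649
  outer loop
   vertex 1.8 3.2 0.6
   vertex 2.7 0.5 2.6
   vertex 0.0 3.2 1.8
  endloop
 endfacet
 facet normal -0.147 -0.620 -0.771
  outer loop
   vertex 3.2 1.5 1.7
   vertex 2.7 0.5 2.6
   vertex 1.8 3.2 0.6
  endloop
 endfacet
 facet normal 0.720 -0.634 -0.282
  outer loop
   vertex 3.6 1.7 2.2
   vertex 3.6 1.3 3.1
   vertex 2.7 0.5 2.6
  endloop
 endfacet
 facet normal 0.707 -0.634 -0.312
  outer loop
   vertex 3.6 1.7 2.2
   vertex 2.7 0.5 2.6
   vertex 3.2 1.5 1.7
  endloop
 endfacet
 facet normal 0.372 0.848 0.377
  outer loop
   vertex 3.6 1.7 2.2
   vertex 1.8 3.2 0.6
   vertex 3.6 1.3 3.1
  endloop
 endfacet
 facet normal 0.732 0.178 -0.657
  outer loop
   vertex 3.6 1.7 2.2
   vertex 3.2 1.5 1.7
   vertex 1.8 3.2 0.6
  endloop
 endfacet
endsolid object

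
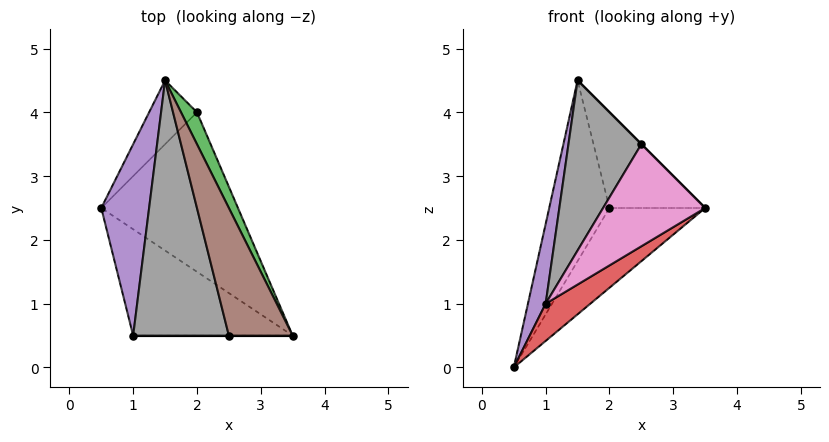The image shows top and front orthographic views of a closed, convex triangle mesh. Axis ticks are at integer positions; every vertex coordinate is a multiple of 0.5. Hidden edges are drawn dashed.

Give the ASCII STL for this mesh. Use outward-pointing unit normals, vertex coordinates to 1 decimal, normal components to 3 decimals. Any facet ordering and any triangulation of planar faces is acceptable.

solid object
 facet normal 0.722 0.309 -0.619
  outer loop
   vertex 2.0 4.0 2.5
   vertex 3.5 0.5 2.5
   vertex 0.5 2.5 0.0
  endloop
 endfacet
 facet normal -0.362 0.879 -0.310
  outer loop
   vertex 2.0 4.0 2.5
   vertex 0.5 2.5 0.0
   vertex 1.5 4.5 4.5
  endloop
 endfacet
 facet normal 0.911 0.391 0.130
  outer loop
   vertex 2.0 4.0 2.5
   vertex 1.5 4.5 4.5
   vertex 3.5 0.5 2.5
  endloop
 endfacet
 facet normal 0.493 -0.287 -0.821
  outer loop
   vertex 1.0 0.5 1.0
   vertex 0.5 2.5 0.0
   vertex 3.5 0.5 2.5
  endloop
 endfacet
 facet normal -0.959 -0.109 0.262
  outer loop
   vertex 1.0 0.5 1.0
   vertex 1.5 4.5 4.5
   vertex 0.5 2.5 0.0
  endloop
 endfacet
 facet normal 0.707 0.000 0.707
  outer loop
   vertex 2.5 0.5 3.5
   vertex 3.5 0.5 2.5
   vertex 1.5 4.5 4.5
  endloop
 endfacet
 facet normal 0.000 -1.000 0.000
  outer loop
   vertex 2.5 0.5 3.5
   vertex 1.0 0.5 1.0
   vertex 3.5 0.5 2.5
  endloop
 endfacet
 facet normal -0.811 -0.324 0.487
  outer loop
   vertex 2.5 0.5 3.5
   vertex 1.5 4.5 4.5
   vertex 1.0 0.5 1.0
  endloop
 endfacet
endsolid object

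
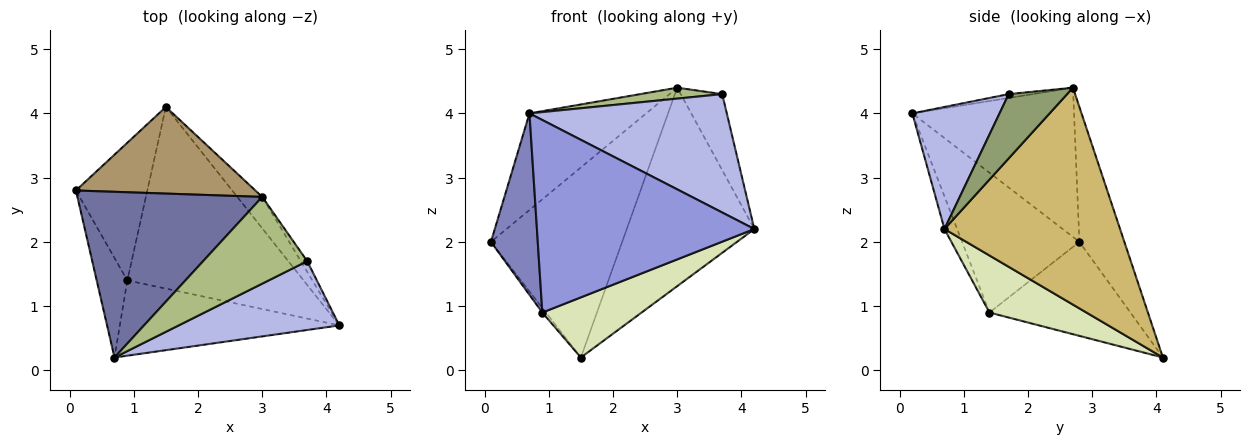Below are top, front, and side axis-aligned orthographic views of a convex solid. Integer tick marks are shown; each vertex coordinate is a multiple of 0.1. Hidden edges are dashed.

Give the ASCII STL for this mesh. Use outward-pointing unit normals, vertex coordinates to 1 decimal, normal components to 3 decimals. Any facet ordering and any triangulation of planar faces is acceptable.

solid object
 facet normal -0.572 0.413 0.709
  outer loop
   vertex 3.0 2.7 4.4
   vertex 0.1 2.8 2.0
   vertex 0.7 0.2 4.0
  endloop
 endfacet
 facet normal -0.910 -0.363 -0.199
  outer loop
   vertex 0.9 1.4 0.9
   vertex 0.7 0.2 4.0
   vertex 0.1 2.8 2.0
  endloop
 endfacet
 facet normal -0.054 -0.930 -0.363
  outer loop
   vertex 0.9 1.4 0.9
   vertex 4.2 0.7 2.2
   vertex 0.7 0.2 4.0
  endloop
 endfacet
 facet normal 0.357 -0.808 0.470
  outer loop
   vertex 3.7 1.7 4.3
   vertex 0.7 0.2 4.0
   vertex 4.2 0.7 2.2
  endloop
 endfacet
 facet normal 0.813 0.577 -0.081
  outer loop
   vertex 3.7 1.7 4.3
   vertex 4.2 0.7 2.2
   vertex 3.0 2.7 4.4
  endloop
 endfacet
 facet normal -0.037 -0.125 0.991
  outer loop
   vertex 3.7 1.7 4.3
   vertex 3.0 2.7 4.4
   vertex 0.7 0.2 4.0
  endloop
 endfacet
 facet normal -0.796 0.020 -0.605
  outer loop
   vertex 1.5 4.1 0.2
   vertex 0.9 1.4 0.9
   vertex 0.1 2.8 2.0
  endloop
 endfacet
 facet normal 0.294 -0.301 -0.907
  outer loop
   vertex 1.5 4.1 0.2
   vertex 4.2 0.7 2.2
   vertex 0.9 1.4 0.9
  endloop
 endfacet
 facet normal -0.298 0.869 0.396
  outer loop
   vertex 1.5 4.1 0.2
   vertex 0.1 2.8 2.0
   vertex 3.0 2.7 4.4
  endloop
 endfacet
 facet normal 0.806 0.585 -0.093
  outer loop
   vertex 1.5 4.1 0.2
   vertex 3.0 2.7 4.4
   vertex 4.2 0.7 2.2
  endloop
 endfacet
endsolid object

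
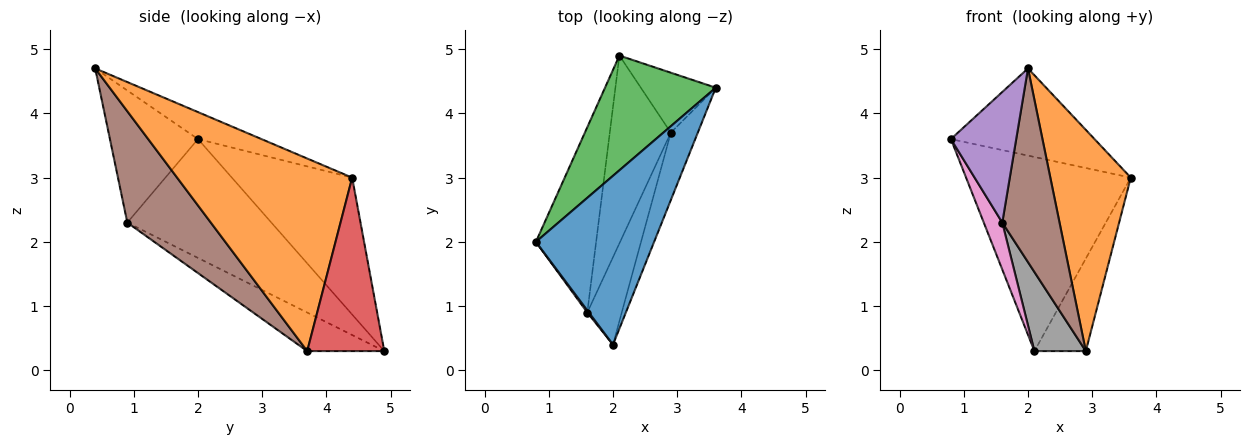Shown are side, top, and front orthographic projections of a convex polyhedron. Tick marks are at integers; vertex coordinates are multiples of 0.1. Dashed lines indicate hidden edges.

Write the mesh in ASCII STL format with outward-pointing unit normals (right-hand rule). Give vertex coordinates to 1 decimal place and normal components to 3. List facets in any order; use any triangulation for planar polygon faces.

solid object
 facet normal -0.199 0.450 0.871
  outer loop
   vertex 2.0 0.4 4.7
   vertex 3.6 4.4 3.0
   vertex 0.8 2.0 3.6
  endloop
 endfacet
 facet normal 0.901 -0.414 -0.126
  outer loop
   vertex 2.9 3.7 0.3
   vertex 3.6 4.4 3.0
   vertex 2.0 0.4 4.7
  endloop
 endfacet
 facet normal -0.532 0.729 0.431
  outer loop
   vertex 2.1 4.9 0.3
   vertex 0.8 2.0 3.6
   vertex 3.6 4.4 3.0
  endloop
 endfacet
 facet normal 0.783 0.522 -0.338
  outer loop
   vertex 2.1 4.9 0.3
   vertex 3.6 4.4 3.0
   vertex 2.9 3.7 0.3
  endloop
 endfacet
 facet normal -0.803 -0.596 0.010
  outer loop
   vertex 1.6 0.9 2.3
   vertex 2.0 0.4 4.7
   vertex 0.8 2.0 3.6
  endloop
 endfacet
 facet normal 0.799 -0.548 -0.247
  outer loop
   vertex 1.6 0.9 2.3
   vertex 2.9 3.7 0.3
   vertex 2.0 0.4 4.7
  endloop
 endfacet
 facet normal -0.886 -0.114 -0.449
  outer loop
   vertex 1.6 0.9 2.3
   vertex 0.8 2.0 3.6
   vertex 2.1 4.9 0.3
  endloop
 endfacet
 facet normal -0.503 -0.335 -0.797
  outer loop
   vertex 1.6 0.9 2.3
   vertex 2.1 4.9 0.3
   vertex 2.9 3.7 0.3
  endloop
 endfacet
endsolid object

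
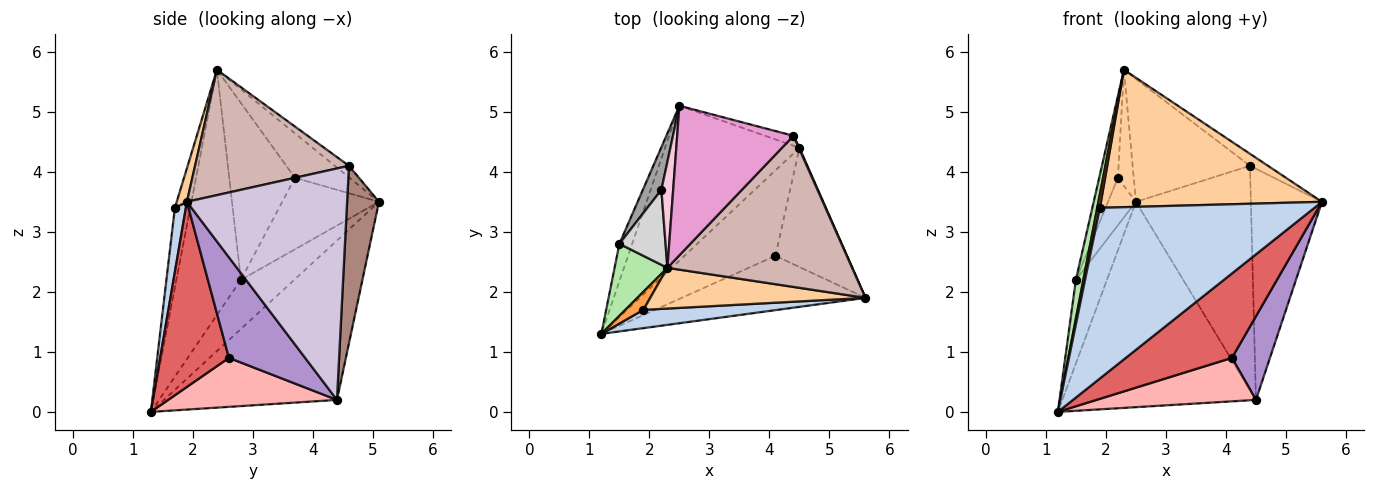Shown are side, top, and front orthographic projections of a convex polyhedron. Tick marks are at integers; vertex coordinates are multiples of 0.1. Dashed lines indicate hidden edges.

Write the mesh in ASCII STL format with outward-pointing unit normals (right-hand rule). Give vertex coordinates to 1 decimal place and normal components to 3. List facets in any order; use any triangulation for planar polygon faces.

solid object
 facet normal -0.581 0.650 -0.490
  outer loop
   vertex 4.5 4.4 0.2
   vertex 1.2 1.3 0.0
   vertex 2.5 5.1 3.5
  endloop
 endfacet
 facet normal 0.051 -0.993 0.106
  outer loop
   vertex 1.9 1.7 3.4
   vertex 1.2 1.3 0.0
   vertex 5.6 1.9 3.5
  endloop
 endfacet
 facet normal -0.962 -0.165 0.217
  outer loop
   vertex 1.9 1.7 3.4
   vertex 2.3 2.4 5.7
   vertex 1.2 1.3 0.0
  endloop
 endfacet
 facet normal 0.044 -0.958 0.284
  outer loop
   vertex 1.9 1.7 3.4
   vertex 5.6 1.9 3.5
   vertex 2.3 2.4 5.7
  endloop
 endfacet
 facet normal -0.843 0.491 -0.220
  outer loop
   vertex 1.5 2.8 2.2
   vertex 2.5 5.1 3.5
   vertex 1.2 1.3 0.0
  endloop
 endfacet
 facet normal -0.971 -0.113 0.209
  outer loop
   vertex 1.5 2.8 2.2
   vertex 1.2 1.3 0.0
   vertex 2.3 2.4 5.7
  endloop
 endfacet
 facet normal 0.478 -0.739 -0.475
  outer loop
   vertex 4.1 2.6 0.9
   vertex 5.6 1.9 3.5
   vertex 1.2 1.3 0.0
  endloop
 endfacet
 facet normal 0.433 -0.409 -0.804
  outer loop
   vertex 4.1 2.6 0.9
   vertex 1.2 1.3 0.0
   vertex 4.5 4.4 0.2
  endloop
 endfacet
 facet normal 0.755 -0.377 -0.537
  outer loop
   vertex 4.1 2.6 0.9
   vertex 4.5 4.4 0.2
   vertex 5.6 1.9 3.5
  endloop
 endfacet
 facet normal 0.914 0.406 0.003
  outer loop
   vertex 4.4 4.6 4.1
   vertex 5.6 1.9 3.5
   vertex 4.5 4.4 0.2
  endloop
 endfacet
 facet normal 0.267 0.963 -0.043
  outer loop
   vertex 4.4 4.6 4.1
   vertex 4.5 4.4 0.2
   vertex 2.5 5.1 3.5
  endloop
 endfacet
 facet normal 0.560 0.066 0.826
  outer loop
   vertex 4.4 4.6 4.1
   vertex 2.3 2.4 5.7
   vertex 5.6 1.9 3.5
  endloop
 endfacet
 facet normal -0.077 0.633 0.770
  outer loop
   vertex 4.4 4.6 4.1
   vertex 2.5 5.1 3.5
   vertex 2.3 2.4 5.7
  endloop
 endfacet
 facet normal -0.931 0.270 0.247
  outer loop
   vertex 2.2 3.7 3.9
   vertex 2.3 2.4 5.7
   vertex 2.5 5.1 3.5
  endloop
 endfacet
 facet normal -0.932 0.269 0.242
  outer loop
   vertex 2.2 3.7 3.9
   vertex 2.5 5.1 3.5
   vertex 1.5 2.8 2.2
  endloop
 endfacet
 facet normal -0.933 0.265 0.244
  outer loop
   vertex 2.2 3.7 3.9
   vertex 1.5 2.8 2.2
   vertex 2.3 2.4 5.7
  endloop
 endfacet
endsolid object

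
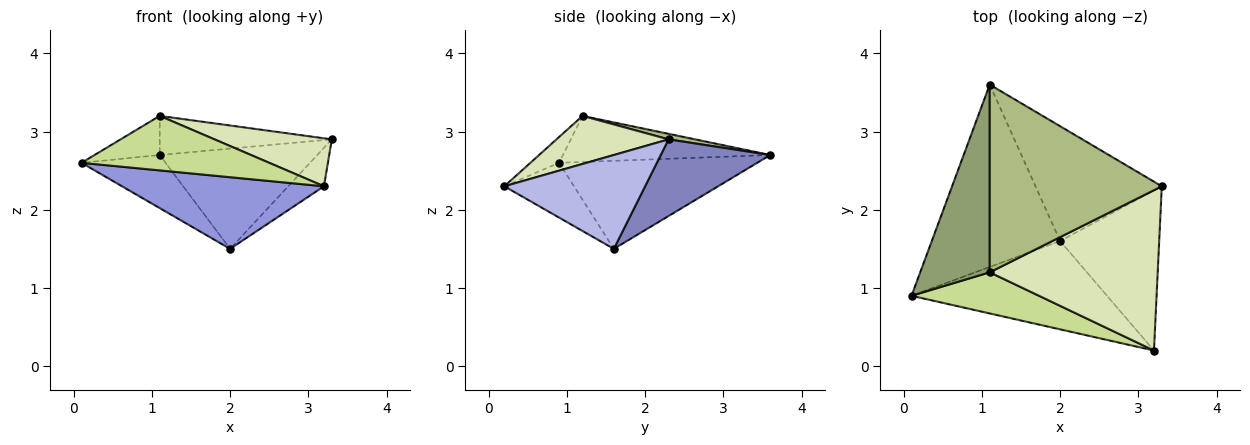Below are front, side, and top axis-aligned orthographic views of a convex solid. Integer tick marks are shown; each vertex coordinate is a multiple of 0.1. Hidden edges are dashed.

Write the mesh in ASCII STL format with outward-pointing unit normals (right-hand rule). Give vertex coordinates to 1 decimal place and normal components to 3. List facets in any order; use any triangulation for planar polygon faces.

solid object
 facet normal -0.550 0.233 -0.802
  outer loop
   vertex 2.0 1.6 1.5
   vertex 0.1 0.9 2.6
   vertex 1.1 3.6 2.7
  endloop
 endfacet
 facet normal 0.416 0.598 -0.685
  outer loop
   vertex 2.0 1.6 1.5
   vertex 1.1 3.6 2.7
   vertex 3.3 2.3 2.9
  endloop
 endfacet
 facet normal -0.212 -0.616 -0.759
  outer loop
   vertex 3.2 0.2 2.3
   vertex 0.1 0.9 2.6
   vertex 2.0 1.6 1.5
  endloop
 endfacet
 facet normal 0.677 0.172 -0.715
  outer loop
   vertex 3.2 0.2 2.3
   vertex 2.0 1.6 1.5
   vertex 3.3 2.3 2.9
  endloop
 endfacet
 facet normal -0.544 0.171 0.821
  outer loop
   vertex 1.1 1.2 3.2
   vertex 1.1 3.6 2.7
   vertex 0.1 0.9 2.6
  endloop
 endfacet
 facet normal 0.032 0.204 0.978
  outer loop
   vertex 1.1 1.2 3.2
   vertex 3.3 2.3 2.9
   vertex 1.1 3.6 2.7
  endloop
 endfacet
 facet normal -0.121 -0.792 0.598
  outer loop
   vertex 1.1 1.2 3.2
   vertex 0.1 0.9 2.6
   vertex 3.2 0.2 2.3
  endloop
 endfacet
 facet normal 0.264 -0.277 0.924
  outer loop
   vertex 1.1 1.2 3.2
   vertex 3.2 0.2 2.3
   vertex 3.3 2.3 2.9
  endloop
 endfacet
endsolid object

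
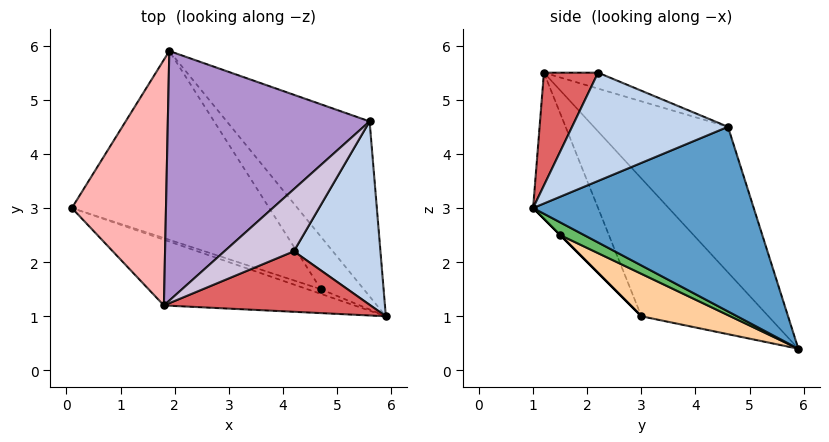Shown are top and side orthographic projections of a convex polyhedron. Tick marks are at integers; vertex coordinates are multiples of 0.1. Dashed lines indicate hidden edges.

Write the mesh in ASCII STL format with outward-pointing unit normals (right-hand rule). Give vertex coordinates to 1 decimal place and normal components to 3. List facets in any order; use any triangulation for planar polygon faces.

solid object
 facet normal 0.753 0.306 -0.583
  outer loop
   vertex 5.6 4.6 4.5
   vertex 5.9 1.0 3.0
   vertex 1.9 5.9 0.4
  endloop
 endfacet
 facet normal 0.766 -0.192 0.613
  outer loop
   vertex 5.6 4.6 4.5
   vertex 4.2 2.2 5.5
   vertex 5.9 1.0 3.0
  endloop
 endfacet
 facet normal 0.000 -0.707 -0.707
  outer loop
   vertex 4.7 1.5 2.5
   vertex 5.9 1.0 3.0
   vertex 0.1 3.0 1.0
  endloop
 endfacet
 facet normal 0.200 -0.316 -0.928
  outer loop
   vertex 4.7 1.5 2.5
   vertex 0.1 3.0 1.0
   vertex 1.9 5.9 0.4
  endloop
 endfacet
 facet normal 0.274 -0.267 -0.924
  outer loop
   vertex 4.7 1.5 2.5
   vertex 1.9 5.9 0.4
   vertex 5.9 1.0 3.0
  endloop
 endfacet
 facet normal -0.222 -0.931 -0.289
  outer loop
   vertex 1.8 1.2 5.5
   vertex 0.1 3.0 1.0
   vertex 5.9 1.0 3.0
  endloop
 endfacet
 facet normal 0.314 -0.755 0.576
  outer loop
   vertex 1.8 1.2 5.5
   vertex 5.9 1.0 3.0
   vertex 4.2 2.2 5.5
  endloop
 endfacet
 facet normal -0.699 0.533 0.477
  outer loop
   vertex 1.8 1.2 5.5
   vertex 1.9 5.9 0.4
   vertex 0.1 3.0 1.0
  endloop
 endfacet
 facet normal -0.437 0.666 0.605
  outer loop
   vertex 1.8 1.2 5.5
   vertex 5.6 4.6 4.5
   vertex 1.9 5.9 0.4
  endloop
 endfacet
 facet normal -0.197 0.473 0.859
  outer loop
   vertex 1.8 1.2 5.5
   vertex 4.2 2.2 5.5
   vertex 5.6 4.6 4.5
  endloop
 endfacet
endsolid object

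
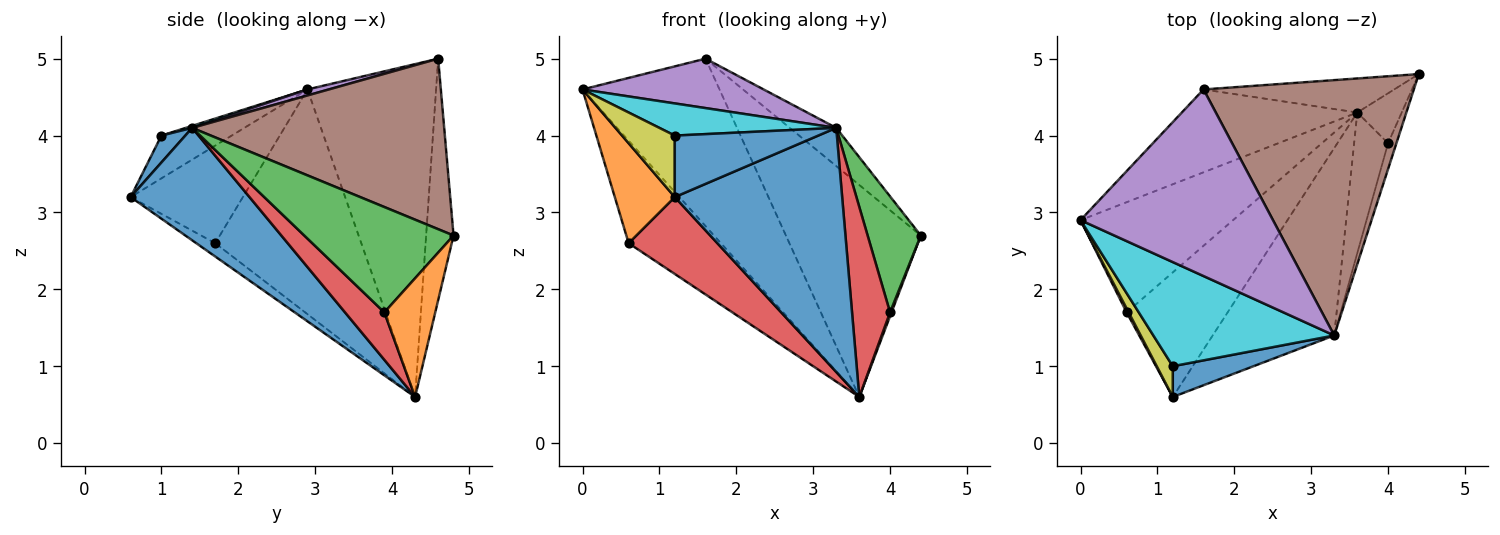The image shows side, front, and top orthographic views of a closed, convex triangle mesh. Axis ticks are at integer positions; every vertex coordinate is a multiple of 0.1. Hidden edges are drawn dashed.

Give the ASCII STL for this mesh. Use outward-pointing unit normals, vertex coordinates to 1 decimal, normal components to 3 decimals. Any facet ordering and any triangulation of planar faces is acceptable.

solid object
 facet normal 0.491 -0.691 -0.531
  outer loop
   vertex 3.3 1.4 4.1
   vertex 1.2 0.6 3.2
   vertex 3.6 4.3 0.6
  endloop
 endfacet
 facet normal -0.882 -0.471 0.018
  outer loop
   vertex 0.6 1.7 2.6
   vertex 1.2 0.6 3.2
   vertex 0.0 2.9 4.6
  endloop
 endfacet
 facet normal -0.733 0.463 -0.498
  outer loop
   vertex 0.6 1.7 2.6
   vertex 0.0 2.9 4.6
   vertex 3.6 4.3 0.6
  endloop
 endfacet
 facet normal -0.111 -0.522 -0.846
  outer loop
   vertex 0.6 1.7 2.6
   vertex 3.6 4.3 0.6
   vertex 1.2 0.6 3.2
  endloop
 endfacet
 facet normal 0.030 -0.256 0.966
  outer loop
   vertex 1.6 4.6 5.0
   vertex 0.0 2.9 4.6
   vertex 3.3 1.4 4.1
  endloop
 endfacet
 facet normal 0.626 0.115 0.772
  outer loop
   vertex 1.6 4.6 5.0
   vertex 3.3 1.4 4.1
   vertex 4.4 4.8 2.7
  endloop
 endfacet
 facet normal -0.644 0.686 -0.339
  outer loop
   vertex 1.6 4.6 5.0
   vertex 3.6 4.3 0.6
   vertex 0.0 2.9 4.6
  endloop
 endfacet
 facet normal -0.197 0.968 -0.155
  outer loop
   vertex 1.6 4.6 5.0
   vertex 4.4 4.8 2.7
   vertex 3.6 4.3 0.6
  endloop
 endfacet
 facet normal -0.766 -0.575 0.287
  outer loop
   vertex 1.2 1.0 4.0
   vertex 0.0 2.9 4.6
   vertex 1.2 0.6 3.2
  endloop
 endfacet
 facet normal 0.011 -0.295 0.955
  outer loop
   vertex 1.2 1.0 4.0
   vertex 3.3 1.4 4.1
   vertex 0.0 2.9 4.6
  endloop
 endfacet
 facet normal 0.147 -0.885 0.442
  outer loop
   vertex 1.2 1.0 4.0
   vertex 1.2 0.6 3.2
   vertex 3.3 1.4 4.1
  endloop
 endfacet
 facet normal 0.936 -0.027 -0.350
  outer loop
   vertex 4.0 3.9 1.7
   vertex 3.6 4.3 0.6
   vertex 4.4 4.8 2.7
  endloop
 endfacet
 facet normal 0.939 -0.335 -0.075
  outer loop
   vertex 4.0 3.9 1.7
   vertex 4.4 4.8 2.7
   vertex 3.3 1.4 4.1
  endloop
 endfacet
 facet normal 0.639 -0.618 -0.457
  outer loop
   vertex 4.0 3.9 1.7
   vertex 3.3 1.4 4.1
   vertex 3.6 4.3 0.6
  endloop
 endfacet
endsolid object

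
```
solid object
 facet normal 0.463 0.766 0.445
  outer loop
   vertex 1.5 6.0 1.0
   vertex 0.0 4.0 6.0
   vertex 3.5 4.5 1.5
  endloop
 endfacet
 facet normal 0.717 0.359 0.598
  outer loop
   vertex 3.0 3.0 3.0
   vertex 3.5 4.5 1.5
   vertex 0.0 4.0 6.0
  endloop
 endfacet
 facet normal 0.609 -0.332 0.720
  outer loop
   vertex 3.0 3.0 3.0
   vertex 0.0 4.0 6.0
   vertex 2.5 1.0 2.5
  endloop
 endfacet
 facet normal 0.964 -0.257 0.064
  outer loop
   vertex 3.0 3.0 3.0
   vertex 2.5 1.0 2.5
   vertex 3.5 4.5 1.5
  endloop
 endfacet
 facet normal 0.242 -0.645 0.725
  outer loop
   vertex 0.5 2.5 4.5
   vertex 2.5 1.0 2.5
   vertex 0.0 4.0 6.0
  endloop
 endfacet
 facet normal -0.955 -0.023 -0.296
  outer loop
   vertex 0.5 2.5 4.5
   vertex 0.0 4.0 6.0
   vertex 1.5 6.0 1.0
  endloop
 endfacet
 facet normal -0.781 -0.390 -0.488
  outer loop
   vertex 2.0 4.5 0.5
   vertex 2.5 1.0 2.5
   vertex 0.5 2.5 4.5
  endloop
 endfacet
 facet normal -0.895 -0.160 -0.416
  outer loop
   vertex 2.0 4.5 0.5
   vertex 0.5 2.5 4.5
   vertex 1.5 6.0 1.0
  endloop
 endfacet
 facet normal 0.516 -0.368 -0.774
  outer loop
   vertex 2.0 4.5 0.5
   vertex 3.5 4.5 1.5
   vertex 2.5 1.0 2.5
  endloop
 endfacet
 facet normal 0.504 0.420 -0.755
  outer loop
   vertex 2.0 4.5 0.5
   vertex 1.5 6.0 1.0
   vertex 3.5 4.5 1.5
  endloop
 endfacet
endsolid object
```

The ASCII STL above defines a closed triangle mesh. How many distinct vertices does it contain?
7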